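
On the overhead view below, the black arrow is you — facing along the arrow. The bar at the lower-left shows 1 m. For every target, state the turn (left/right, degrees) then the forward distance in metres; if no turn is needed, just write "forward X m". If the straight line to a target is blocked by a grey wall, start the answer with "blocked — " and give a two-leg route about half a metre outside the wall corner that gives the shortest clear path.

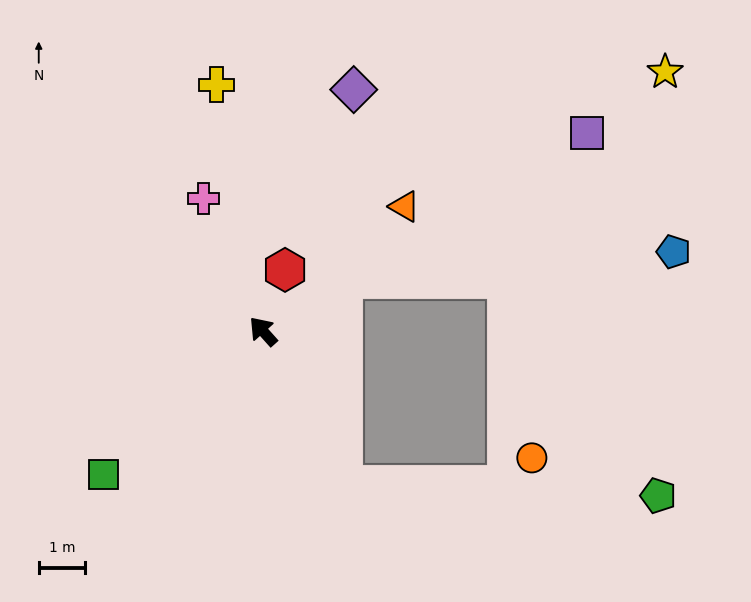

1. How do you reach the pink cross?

turn right 18°, forward 3.1 m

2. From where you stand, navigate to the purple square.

turn right 100°, forward 8.2 m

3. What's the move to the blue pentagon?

blocked — turn right 99°, forward 2.1 m, then turn right 28°, forward 7.2 m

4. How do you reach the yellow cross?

turn right 31°, forward 5.4 m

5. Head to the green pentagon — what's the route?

blocked — turn left 166°, forward 3.7 m, then turn left 60°, forward 6.8 m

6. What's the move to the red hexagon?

turn right 62°, forward 1.4 m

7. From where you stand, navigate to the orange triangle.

turn right 90°, forward 4.1 m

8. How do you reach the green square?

turn left 90°, forward 4.6 m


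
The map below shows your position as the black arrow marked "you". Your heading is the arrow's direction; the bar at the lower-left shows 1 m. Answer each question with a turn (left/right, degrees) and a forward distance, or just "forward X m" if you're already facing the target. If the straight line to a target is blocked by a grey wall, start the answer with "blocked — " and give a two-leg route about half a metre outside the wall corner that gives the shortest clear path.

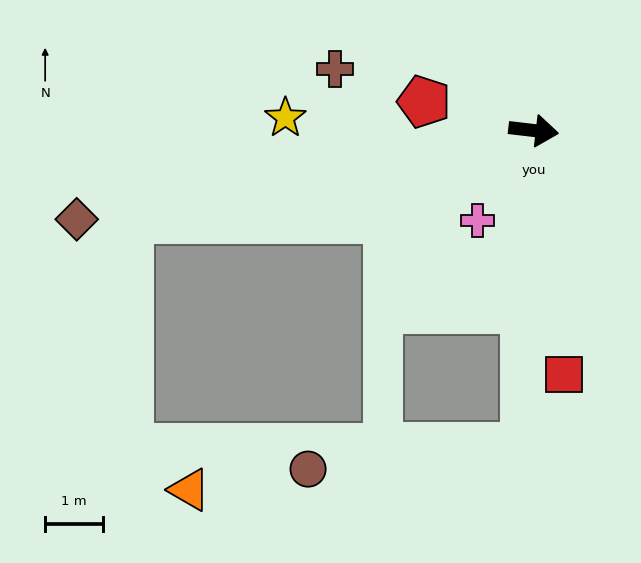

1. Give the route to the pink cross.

turn right 115°, forward 1.8 m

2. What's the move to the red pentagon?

turn left 172°, forward 2.0 m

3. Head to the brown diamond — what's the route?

turn right 162°, forward 8.1 m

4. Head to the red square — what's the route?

turn right 76°, forward 4.3 m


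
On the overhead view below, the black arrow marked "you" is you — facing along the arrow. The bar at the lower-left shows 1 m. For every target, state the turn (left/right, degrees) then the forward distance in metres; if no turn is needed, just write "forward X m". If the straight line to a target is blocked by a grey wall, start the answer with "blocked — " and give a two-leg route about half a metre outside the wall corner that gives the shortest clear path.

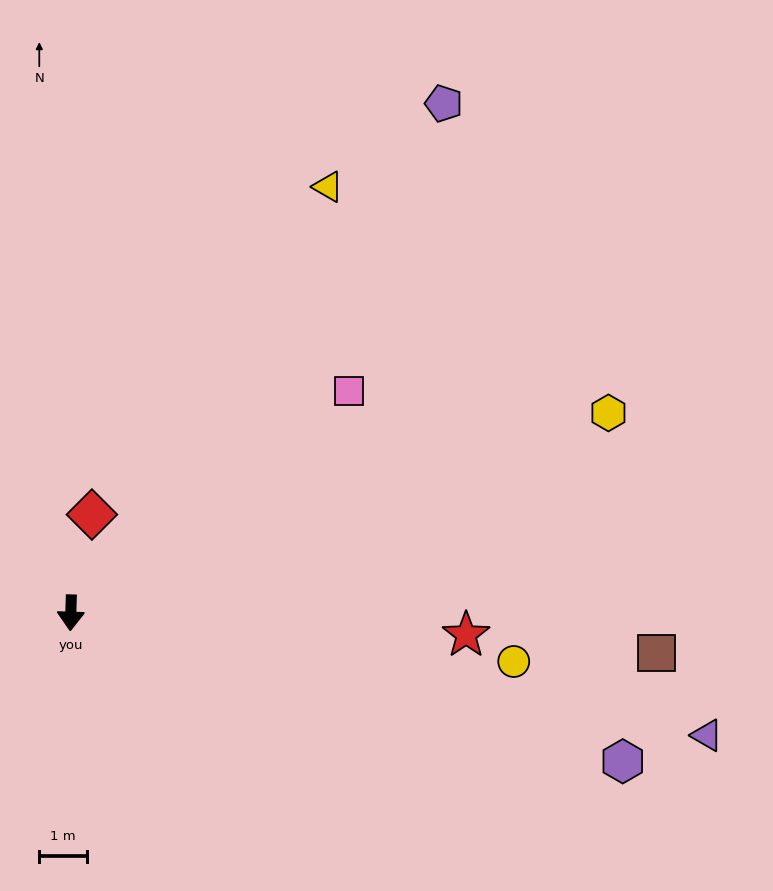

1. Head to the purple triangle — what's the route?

turn left 81°, forward 13.5 m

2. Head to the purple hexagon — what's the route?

turn left 77°, forward 12.0 m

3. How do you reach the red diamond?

turn left 170°, forward 2.1 m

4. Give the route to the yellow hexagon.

turn left 112°, forward 12.0 m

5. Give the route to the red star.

turn left 89°, forward 8.3 m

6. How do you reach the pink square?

turn left 130°, forward 7.4 m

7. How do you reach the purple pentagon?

turn left 146°, forward 13.2 m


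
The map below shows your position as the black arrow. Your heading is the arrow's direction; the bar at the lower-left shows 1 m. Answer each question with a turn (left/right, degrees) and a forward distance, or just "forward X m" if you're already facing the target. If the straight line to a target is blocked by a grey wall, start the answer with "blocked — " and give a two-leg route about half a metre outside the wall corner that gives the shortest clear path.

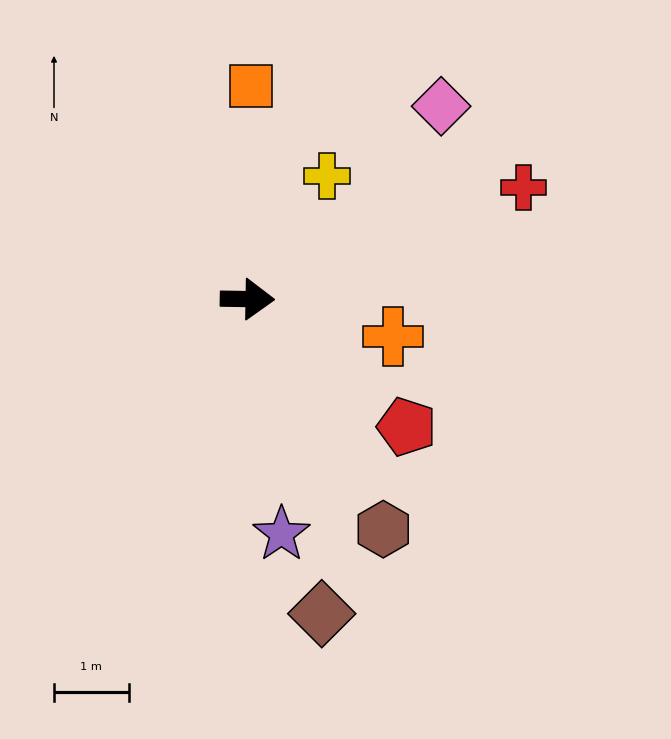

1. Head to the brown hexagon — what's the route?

turn right 58°, forward 3.6 m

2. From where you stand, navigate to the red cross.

turn left 23°, forward 4.0 m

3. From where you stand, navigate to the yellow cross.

turn left 58°, forward 2.0 m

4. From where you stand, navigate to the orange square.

turn left 90°, forward 2.8 m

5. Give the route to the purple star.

turn right 81°, forward 3.2 m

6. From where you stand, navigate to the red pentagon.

turn right 38°, forward 2.7 m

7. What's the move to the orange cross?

turn right 13°, forward 2.0 m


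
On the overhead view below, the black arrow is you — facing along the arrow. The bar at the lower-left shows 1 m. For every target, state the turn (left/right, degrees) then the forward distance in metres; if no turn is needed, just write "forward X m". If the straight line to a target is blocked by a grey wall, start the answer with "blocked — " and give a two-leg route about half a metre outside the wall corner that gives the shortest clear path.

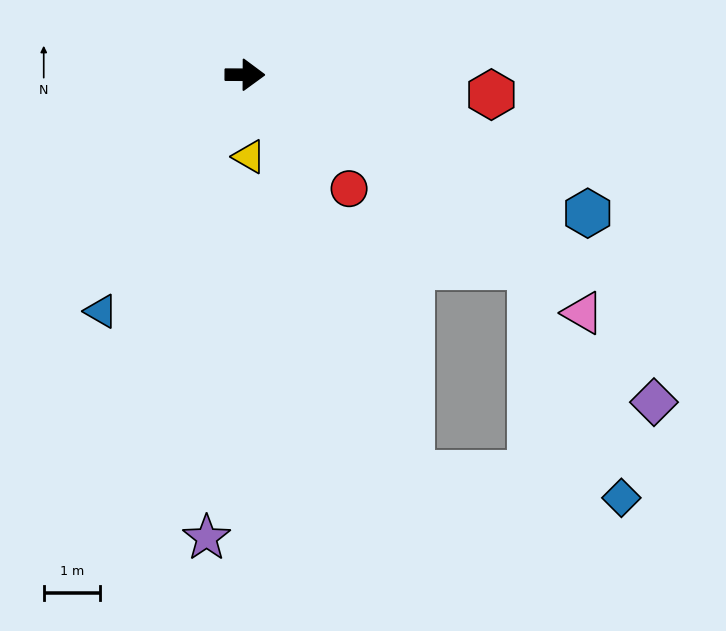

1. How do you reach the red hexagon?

turn right 4°, forward 4.4 m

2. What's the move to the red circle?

turn right 47°, forward 2.8 m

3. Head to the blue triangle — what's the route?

turn right 121°, forward 4.9 m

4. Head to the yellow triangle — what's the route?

turn right 87°, forward 1.5 m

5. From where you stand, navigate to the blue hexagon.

turn right 22°, forward 6.6 m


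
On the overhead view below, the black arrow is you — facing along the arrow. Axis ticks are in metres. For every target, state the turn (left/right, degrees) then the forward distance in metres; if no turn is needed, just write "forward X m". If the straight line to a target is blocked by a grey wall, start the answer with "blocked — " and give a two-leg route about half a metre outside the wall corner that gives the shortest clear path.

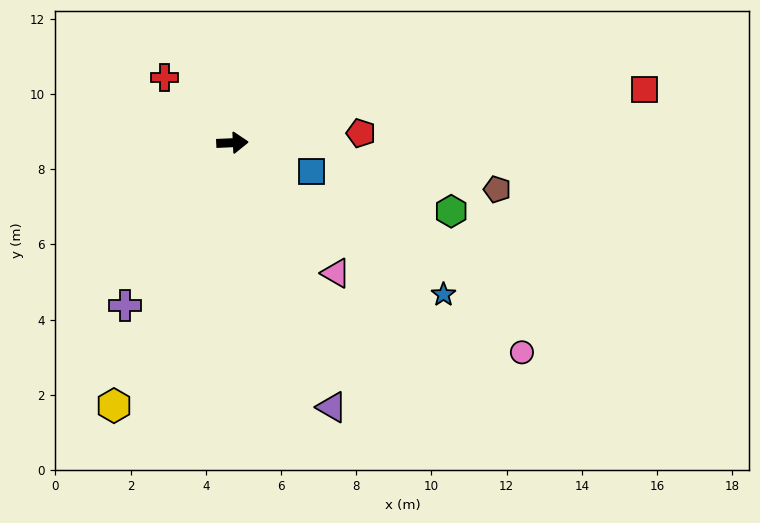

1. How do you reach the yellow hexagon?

turn right 117°, forward 7.7 m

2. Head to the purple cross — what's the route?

turn right 126°, forward 5.2 m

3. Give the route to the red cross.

turn left 134°, forward 2.5 m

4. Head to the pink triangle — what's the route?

turn right 54°, forward 4.4 m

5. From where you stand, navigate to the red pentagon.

forward 3.4 m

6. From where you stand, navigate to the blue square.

turn right 23°, forward 2.2 m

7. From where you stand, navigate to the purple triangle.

turn right 72°, forward 7.5 m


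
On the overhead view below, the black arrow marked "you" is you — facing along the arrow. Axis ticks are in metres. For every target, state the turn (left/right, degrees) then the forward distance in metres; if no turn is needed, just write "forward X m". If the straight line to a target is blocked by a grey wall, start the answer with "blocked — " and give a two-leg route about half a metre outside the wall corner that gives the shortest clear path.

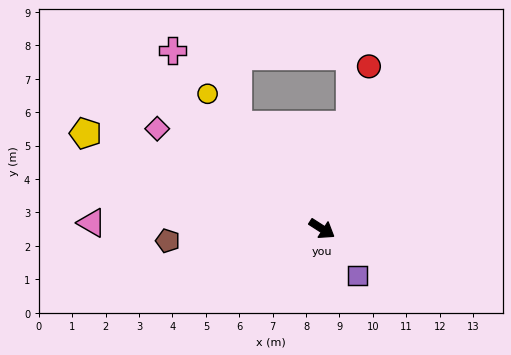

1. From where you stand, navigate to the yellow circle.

turn left 163°, forward 5.3 m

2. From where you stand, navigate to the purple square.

turn right 20°, forward 1.8 m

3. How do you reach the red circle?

turn left 107°, forward 5.1 m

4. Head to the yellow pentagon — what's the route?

turn right 169°, forward 7.6 m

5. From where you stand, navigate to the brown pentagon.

turn right 143°, forward 4.6 m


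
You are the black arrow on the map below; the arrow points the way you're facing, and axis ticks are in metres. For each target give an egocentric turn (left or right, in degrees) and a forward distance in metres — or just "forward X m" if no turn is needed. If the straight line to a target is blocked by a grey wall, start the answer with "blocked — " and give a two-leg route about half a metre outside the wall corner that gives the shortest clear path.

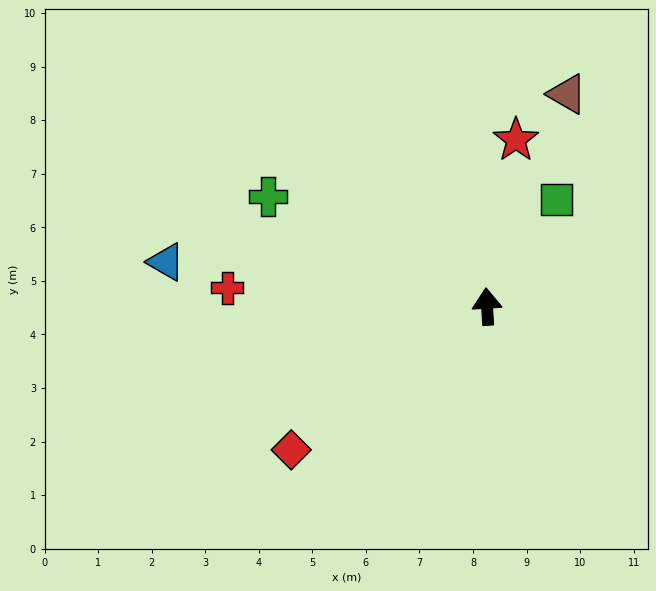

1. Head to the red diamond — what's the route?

turn left 123°, forward 4.5 m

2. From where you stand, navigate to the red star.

turn right 13°, forward 3.2 m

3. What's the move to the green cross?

turn left 60°, forward 4.6 m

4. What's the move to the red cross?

turn left 82°, forward 4.9 m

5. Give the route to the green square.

turn right 36°, forward 2.4 m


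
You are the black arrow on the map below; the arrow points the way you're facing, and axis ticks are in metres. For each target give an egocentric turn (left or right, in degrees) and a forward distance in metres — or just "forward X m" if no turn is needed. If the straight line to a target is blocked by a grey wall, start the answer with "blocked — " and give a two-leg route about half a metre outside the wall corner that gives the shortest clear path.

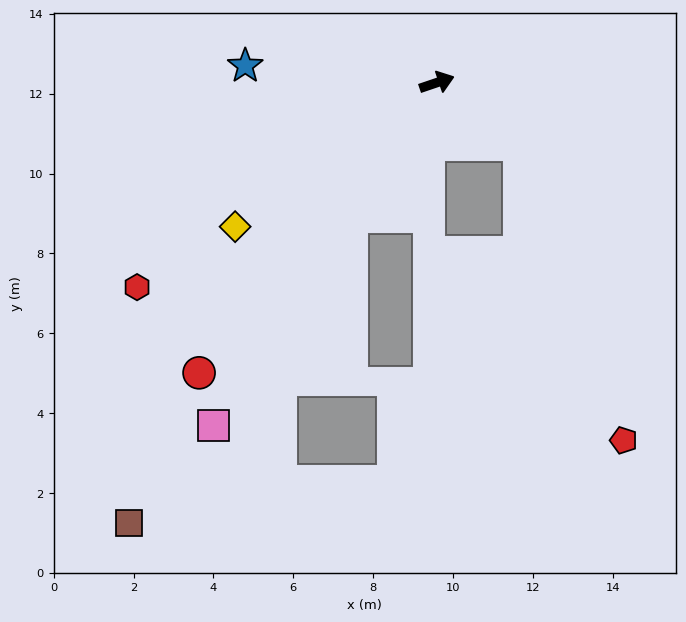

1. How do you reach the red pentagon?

blocked — turn right 55°, forward 2.6 m, then turn right 34°, forward 7.9 m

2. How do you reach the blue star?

turn left 156°, forward 4.8 m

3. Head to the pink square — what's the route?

turn right 142°, forward 10.3 m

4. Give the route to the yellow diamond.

turn right 163°, forward 6.2 m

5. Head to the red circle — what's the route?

turn right 148°, forward 9.4 m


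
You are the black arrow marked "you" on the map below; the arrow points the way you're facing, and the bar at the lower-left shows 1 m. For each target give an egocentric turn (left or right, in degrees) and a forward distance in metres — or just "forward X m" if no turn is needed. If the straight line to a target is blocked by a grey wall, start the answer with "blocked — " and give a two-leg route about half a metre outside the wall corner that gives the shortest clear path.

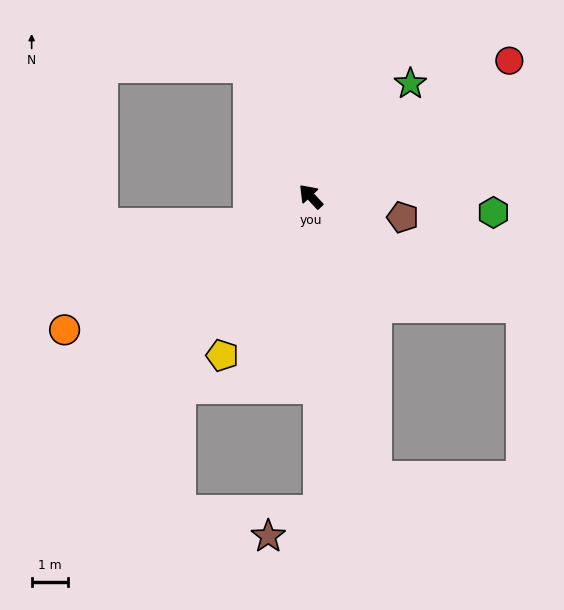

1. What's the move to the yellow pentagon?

turn left 108°, forward 5.0 m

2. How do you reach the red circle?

turn right 99°, forward 6.6 m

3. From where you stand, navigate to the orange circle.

turn left 75°, forward 7.7 m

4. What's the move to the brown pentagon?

turn right 146°, forward 2.6 m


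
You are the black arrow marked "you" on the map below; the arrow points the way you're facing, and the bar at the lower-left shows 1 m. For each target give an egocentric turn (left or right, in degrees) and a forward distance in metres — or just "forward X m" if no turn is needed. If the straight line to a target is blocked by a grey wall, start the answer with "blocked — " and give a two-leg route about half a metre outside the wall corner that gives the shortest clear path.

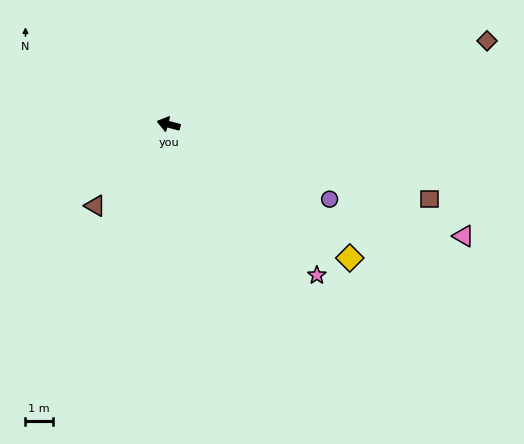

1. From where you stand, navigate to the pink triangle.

turn left 174°, forward 11.5 m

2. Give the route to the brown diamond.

turn right 151°, forward 12.0 m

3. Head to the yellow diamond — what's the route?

turn left 158°, forward 8.2 m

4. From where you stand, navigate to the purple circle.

turn left 170°, forward 6.5 m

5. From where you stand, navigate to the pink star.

turn left 149°, forward 7.7 m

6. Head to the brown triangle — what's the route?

turn left 63°, forward 4.0 m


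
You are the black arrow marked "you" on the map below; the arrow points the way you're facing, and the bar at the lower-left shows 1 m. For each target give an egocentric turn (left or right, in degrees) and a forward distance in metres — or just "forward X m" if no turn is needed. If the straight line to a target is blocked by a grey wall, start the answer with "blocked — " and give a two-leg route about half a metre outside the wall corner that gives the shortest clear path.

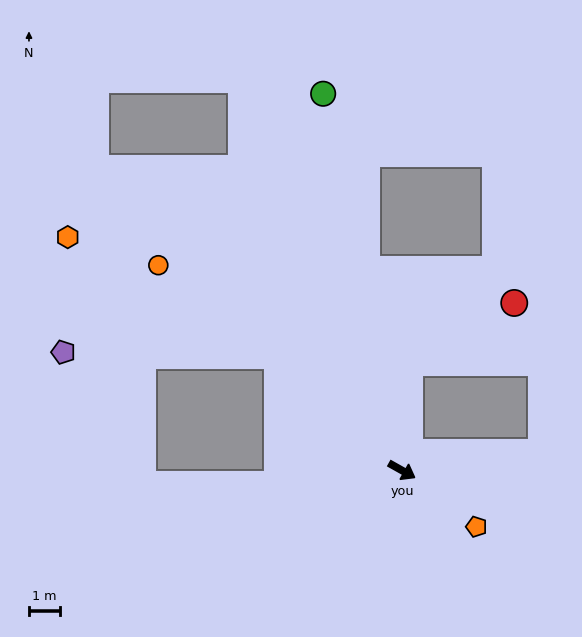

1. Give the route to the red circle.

blocked — turn left 115°, forward 3.5 m, then turn right 56°, forward 3.9 m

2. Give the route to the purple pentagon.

blocked — turn left 167°, forward 5.4 m, then turn left 41°, forward 6.9 m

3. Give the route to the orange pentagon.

turn right 8°, forward 3.0 m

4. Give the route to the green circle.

turn left 131°, forward 12.3 m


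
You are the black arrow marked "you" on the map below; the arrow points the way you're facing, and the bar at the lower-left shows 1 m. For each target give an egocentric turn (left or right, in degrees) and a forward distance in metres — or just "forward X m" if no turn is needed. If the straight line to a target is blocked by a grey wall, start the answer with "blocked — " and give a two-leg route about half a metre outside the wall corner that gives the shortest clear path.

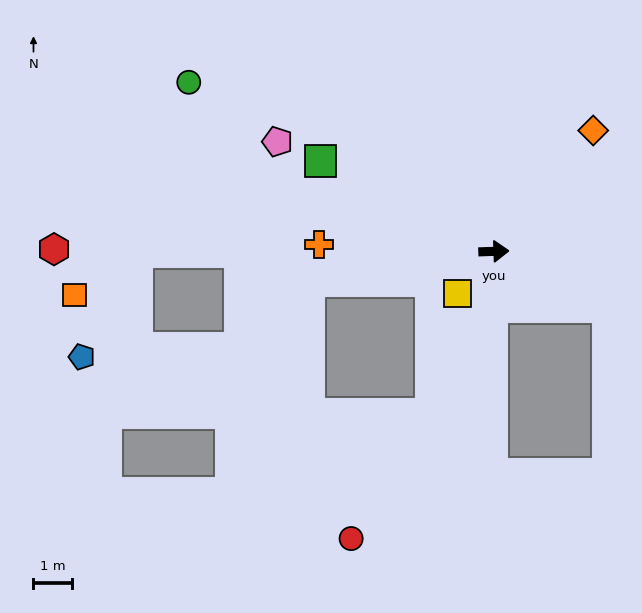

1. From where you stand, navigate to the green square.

turn left 150°, forward 5.1 m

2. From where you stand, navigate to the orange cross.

turn left 176°, forward 4.6 m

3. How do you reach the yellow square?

turn right 133°, forward 1.4 m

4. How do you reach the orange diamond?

turn left 49°, forward 4.1 m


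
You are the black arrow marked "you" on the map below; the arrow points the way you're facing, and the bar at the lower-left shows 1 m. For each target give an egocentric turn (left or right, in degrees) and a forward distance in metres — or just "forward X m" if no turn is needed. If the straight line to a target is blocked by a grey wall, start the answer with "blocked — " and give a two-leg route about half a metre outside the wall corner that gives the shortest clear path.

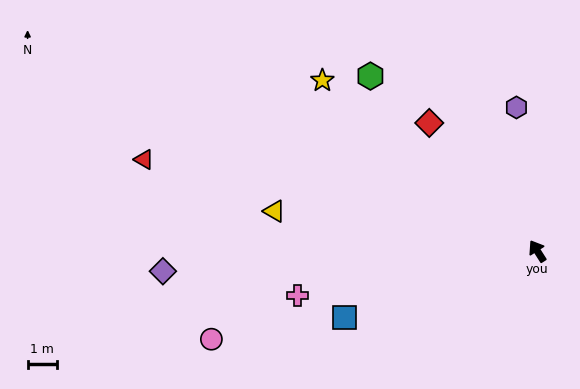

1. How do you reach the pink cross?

turn left 68°, forward 8.3 m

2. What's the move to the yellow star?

turn left 19°, forward 9.3 m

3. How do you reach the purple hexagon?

turn right 24°, forward 4.9 m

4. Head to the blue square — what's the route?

turn left 77°, forward 6.9 m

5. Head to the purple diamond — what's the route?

turn left 61°, forward 12.7 m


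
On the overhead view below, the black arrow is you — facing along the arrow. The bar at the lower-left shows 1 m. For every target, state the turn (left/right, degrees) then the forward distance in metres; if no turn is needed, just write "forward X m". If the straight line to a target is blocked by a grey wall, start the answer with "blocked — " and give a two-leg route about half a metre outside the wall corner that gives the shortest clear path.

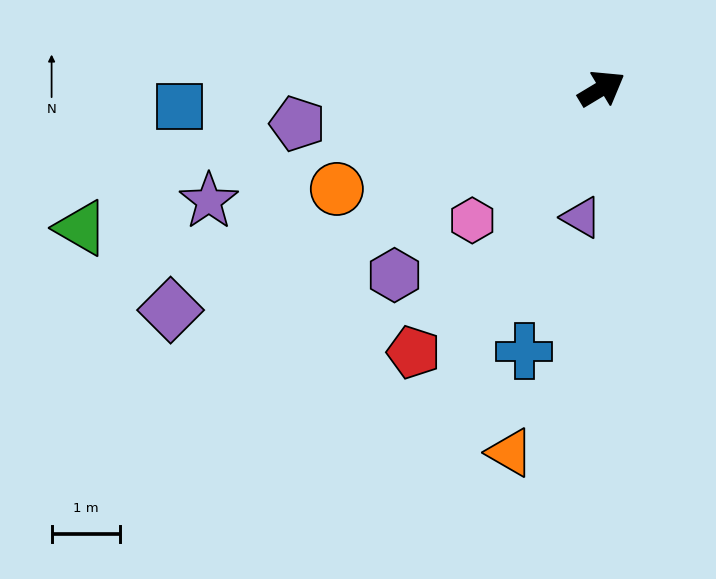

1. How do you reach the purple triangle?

turn right 130°, forward 1.9 m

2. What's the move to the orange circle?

turn left 170°, forward 4.1 m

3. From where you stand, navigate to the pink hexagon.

turn right 165°, forward 2.7 m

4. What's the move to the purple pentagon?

turn left 156°, forward 4.5 m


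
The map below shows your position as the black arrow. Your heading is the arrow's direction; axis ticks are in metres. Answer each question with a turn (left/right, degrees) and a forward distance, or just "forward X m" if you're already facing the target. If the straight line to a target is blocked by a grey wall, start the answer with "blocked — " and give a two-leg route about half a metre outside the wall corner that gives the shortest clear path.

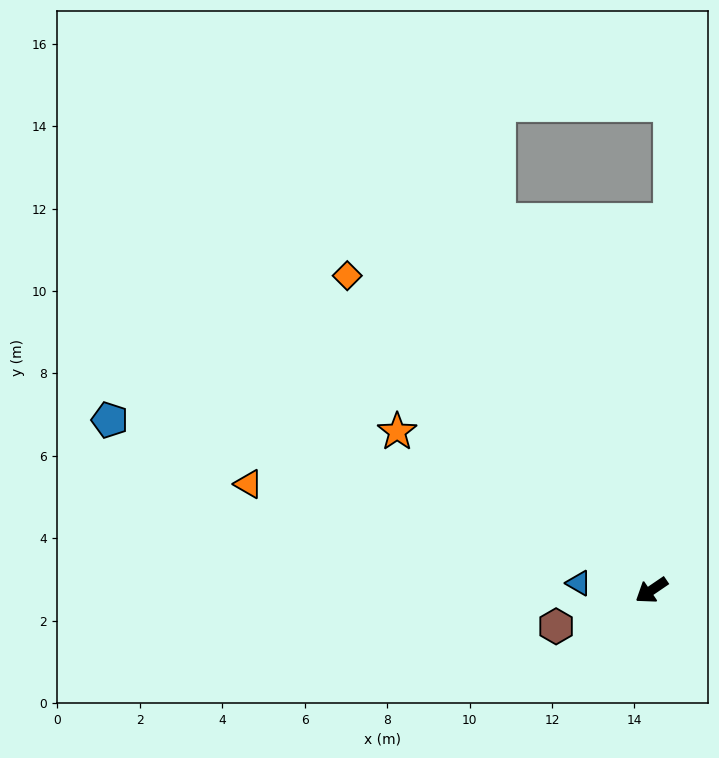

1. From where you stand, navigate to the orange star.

turn right 66°, forward 7.3 m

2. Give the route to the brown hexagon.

turn right 14°, forward 2.5 m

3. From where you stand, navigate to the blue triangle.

turn right 40°, forward 1.8 m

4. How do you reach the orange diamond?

turn right 80°, forward 10.6 m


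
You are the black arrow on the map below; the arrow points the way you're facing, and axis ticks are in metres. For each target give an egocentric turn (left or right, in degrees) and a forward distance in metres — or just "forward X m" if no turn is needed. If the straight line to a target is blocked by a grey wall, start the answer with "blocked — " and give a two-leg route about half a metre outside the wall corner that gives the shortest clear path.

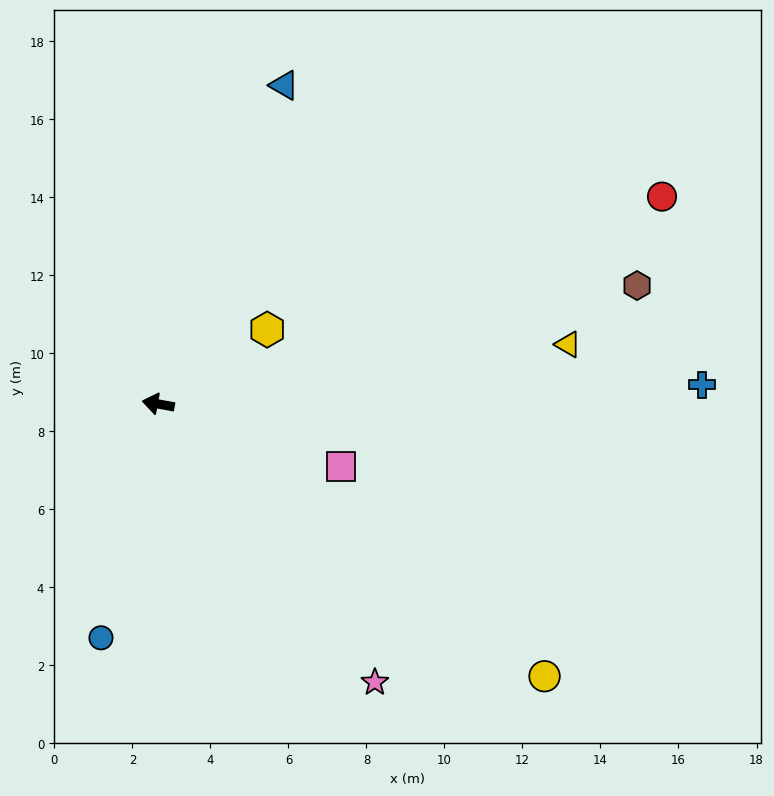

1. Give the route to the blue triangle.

turn right 101°, forward 8.8 m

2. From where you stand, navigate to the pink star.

turn left 138°, forward 9.0 m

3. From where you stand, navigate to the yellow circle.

turn left 155°, forward 12.1 m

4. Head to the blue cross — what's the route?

turn right 168°, forward 13.9 m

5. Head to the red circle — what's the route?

turn right 147°, forward 14.0 m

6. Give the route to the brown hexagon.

turn right 156°, forward 12.6 m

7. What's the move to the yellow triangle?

turn right 161°, forward 10.6 m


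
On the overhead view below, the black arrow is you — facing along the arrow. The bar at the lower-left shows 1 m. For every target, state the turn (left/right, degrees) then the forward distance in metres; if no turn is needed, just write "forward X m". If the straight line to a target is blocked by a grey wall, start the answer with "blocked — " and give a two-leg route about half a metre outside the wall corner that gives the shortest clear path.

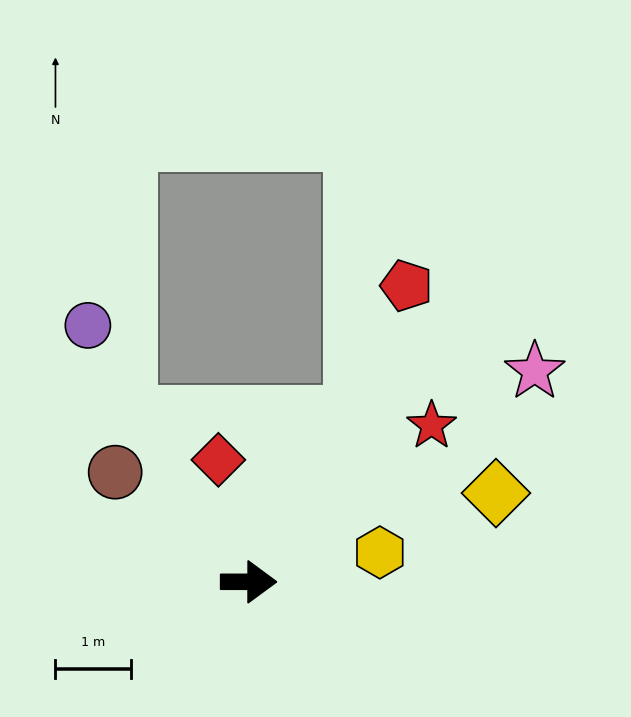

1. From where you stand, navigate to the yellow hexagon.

turn left 13°, forward 1.8 m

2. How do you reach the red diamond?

turn left 104°, forward 1.7 m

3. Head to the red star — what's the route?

turn left 41°, forward 3.2 m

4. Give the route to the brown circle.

turn left 141°, forward 2.3 m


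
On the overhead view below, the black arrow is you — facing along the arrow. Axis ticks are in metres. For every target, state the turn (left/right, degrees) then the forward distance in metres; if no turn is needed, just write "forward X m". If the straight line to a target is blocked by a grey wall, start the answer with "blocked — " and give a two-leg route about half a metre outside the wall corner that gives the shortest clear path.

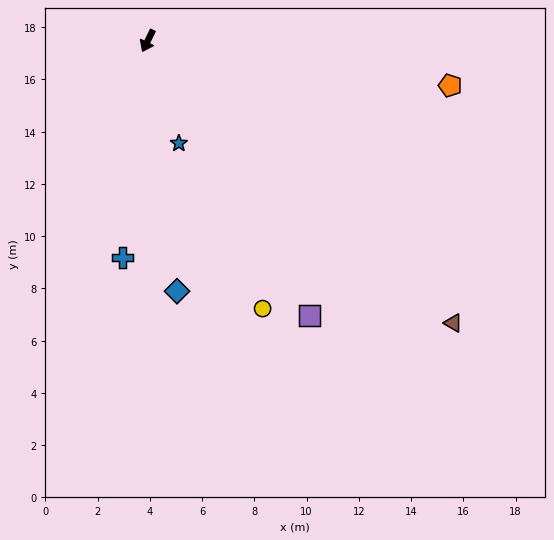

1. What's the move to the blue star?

turn left 43°, forward 4.1 m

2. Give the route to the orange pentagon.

turn left 108°, forward 11.7 m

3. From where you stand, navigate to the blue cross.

turn left 19°, forward 8.3 m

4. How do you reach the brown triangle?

turn left 73°, forward 15.9 m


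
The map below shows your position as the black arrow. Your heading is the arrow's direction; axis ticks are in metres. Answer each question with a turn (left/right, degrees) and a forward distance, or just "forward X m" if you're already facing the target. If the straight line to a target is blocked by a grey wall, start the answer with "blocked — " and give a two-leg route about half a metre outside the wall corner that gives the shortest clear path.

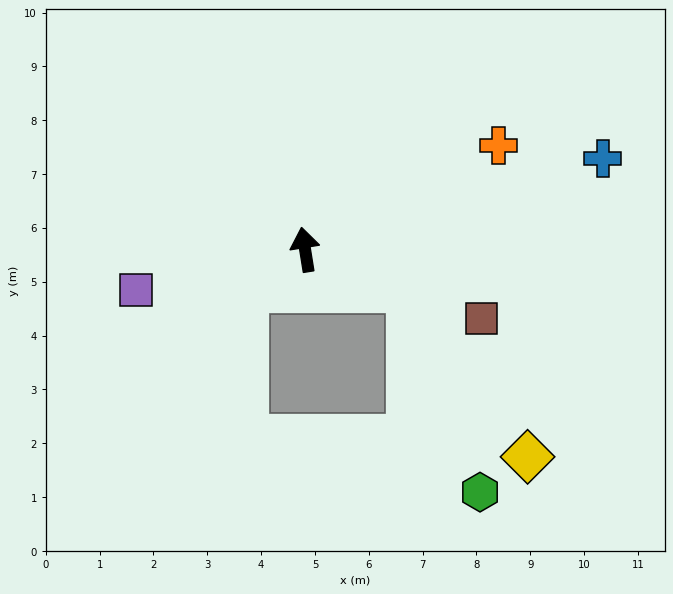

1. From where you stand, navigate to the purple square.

turn left 94°, forward 3.2 m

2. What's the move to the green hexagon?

blocked — turn right 120°, forward 2.1 m, then turn right 50°, forward 4.0 m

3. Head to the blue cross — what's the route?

turn right 82°, forward 5.8 m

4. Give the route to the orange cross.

turn right 71°, forward 4.1 m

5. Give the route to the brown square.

turn right 120°, forward 3.5 m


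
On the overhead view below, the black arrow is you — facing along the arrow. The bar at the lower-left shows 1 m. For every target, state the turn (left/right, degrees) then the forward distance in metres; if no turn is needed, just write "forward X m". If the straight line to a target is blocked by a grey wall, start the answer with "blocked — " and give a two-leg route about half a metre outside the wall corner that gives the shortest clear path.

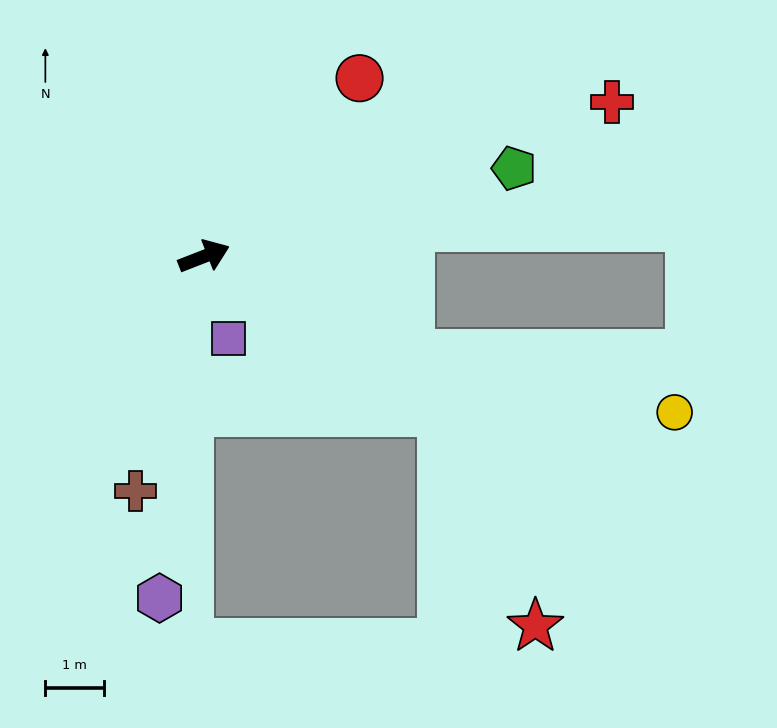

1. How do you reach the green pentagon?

turn right 5°, forward 5.5 m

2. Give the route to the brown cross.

turn right 128°, forward 4.2 m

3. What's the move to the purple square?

turn right 95°, forward 1.5 m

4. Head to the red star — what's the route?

blocked — turn right 54°, forward 4.9 m, then turn right 34°, forward 4.0 m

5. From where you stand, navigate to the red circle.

turn left 28°, forward 4.1 m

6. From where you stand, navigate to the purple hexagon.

turn right 119°, forward 5.9 m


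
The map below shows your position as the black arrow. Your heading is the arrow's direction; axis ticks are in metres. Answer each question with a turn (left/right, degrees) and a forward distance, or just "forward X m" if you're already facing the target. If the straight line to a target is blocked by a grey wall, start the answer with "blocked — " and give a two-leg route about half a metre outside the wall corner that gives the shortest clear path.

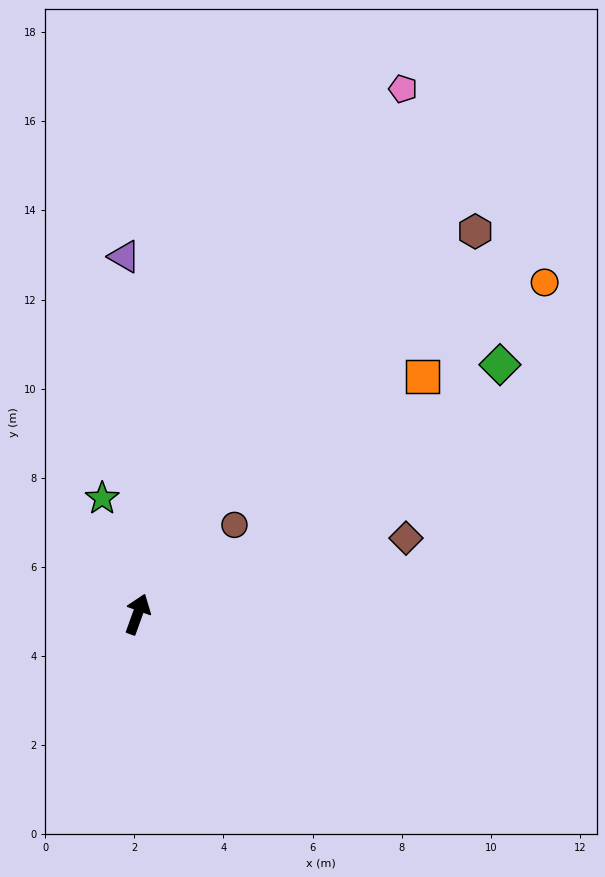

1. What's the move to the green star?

turn left 37°, forward 2.7 m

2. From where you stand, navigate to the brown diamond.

turn right 54°, forward 6.3 m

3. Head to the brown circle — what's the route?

turn right 27°, forward 3.0 m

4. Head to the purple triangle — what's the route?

turn left 22°, forward 8.0 m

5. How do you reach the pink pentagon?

turn right 7°, forward 13.2 m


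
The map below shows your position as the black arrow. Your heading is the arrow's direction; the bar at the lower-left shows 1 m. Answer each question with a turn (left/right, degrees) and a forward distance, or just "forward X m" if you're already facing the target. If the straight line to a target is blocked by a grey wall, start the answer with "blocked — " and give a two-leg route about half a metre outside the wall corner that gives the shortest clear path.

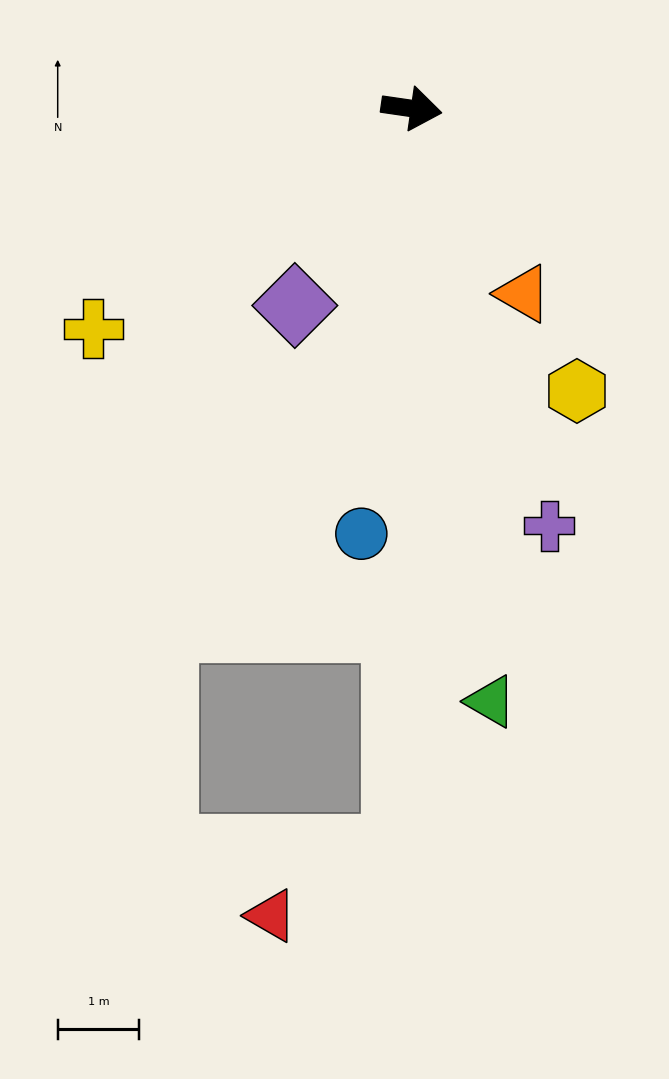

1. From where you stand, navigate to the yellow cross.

turn right 137°, forward 4.8 m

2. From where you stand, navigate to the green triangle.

turn right 74°, forward 7.4 m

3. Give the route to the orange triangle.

turn right 51°, forward 2.7 m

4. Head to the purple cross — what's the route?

turn right 64°, forward 5.4 m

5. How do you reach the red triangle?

blocked — turn right 83°, forward 9.1 m, then turn right 61°, forward 1.7 m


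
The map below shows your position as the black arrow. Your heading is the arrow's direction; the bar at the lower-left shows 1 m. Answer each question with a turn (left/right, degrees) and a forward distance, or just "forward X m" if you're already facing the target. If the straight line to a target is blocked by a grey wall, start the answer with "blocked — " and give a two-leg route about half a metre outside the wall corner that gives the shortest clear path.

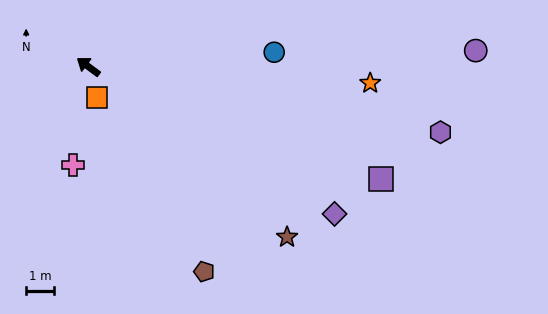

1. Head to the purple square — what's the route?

turn right 165°, forward 11.2 m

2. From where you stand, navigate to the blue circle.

turn right 139°, forward 6.6 m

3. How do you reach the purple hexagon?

turn right 154°, forward 12.7 m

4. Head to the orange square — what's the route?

turn left 142°, forward 1.1 m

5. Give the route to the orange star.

turn right 147°, forward 10.0 m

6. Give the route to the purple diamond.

turn right 174°, forward 10.2 m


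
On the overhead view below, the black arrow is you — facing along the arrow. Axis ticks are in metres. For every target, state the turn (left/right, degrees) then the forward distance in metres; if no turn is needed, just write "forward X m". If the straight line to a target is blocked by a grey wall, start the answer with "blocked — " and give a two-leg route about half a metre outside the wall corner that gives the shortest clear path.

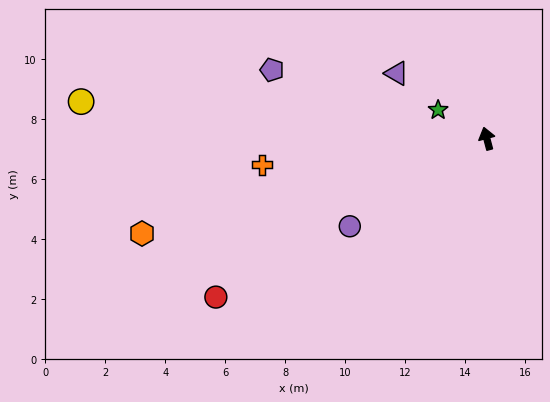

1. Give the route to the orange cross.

turn left 82°, forward 7.5 m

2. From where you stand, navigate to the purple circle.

turn left 108°, forward 5.4 m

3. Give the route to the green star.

turn left 45°, forward 1.9 m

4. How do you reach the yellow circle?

turn left 70°, forward 13.6 m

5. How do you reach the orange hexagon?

turn left 91°, forward 11.9 m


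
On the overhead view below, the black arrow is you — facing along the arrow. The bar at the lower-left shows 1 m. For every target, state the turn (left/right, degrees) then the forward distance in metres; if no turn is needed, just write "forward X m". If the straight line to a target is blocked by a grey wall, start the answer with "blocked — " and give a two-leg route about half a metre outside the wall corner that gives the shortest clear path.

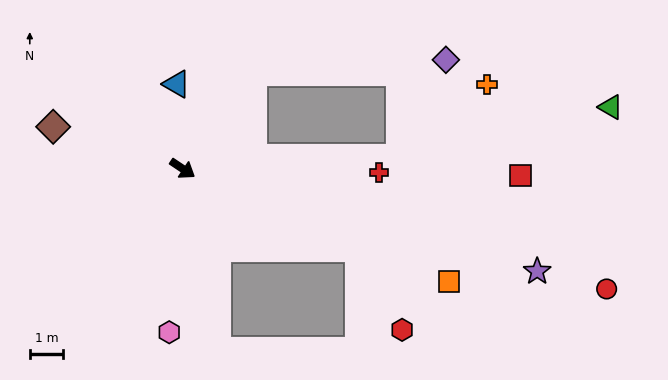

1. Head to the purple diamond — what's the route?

blocked — turn left 88°, forward 3.6 m, then turn right 51°, forward 5.8 m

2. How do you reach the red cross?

turn left 33°, forward 5.9 m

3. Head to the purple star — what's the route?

turn left 18°, forward 11.1 m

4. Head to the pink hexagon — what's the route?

turn right 61°, forward 4.9 m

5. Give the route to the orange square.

turn left 11°, forward 8.7 m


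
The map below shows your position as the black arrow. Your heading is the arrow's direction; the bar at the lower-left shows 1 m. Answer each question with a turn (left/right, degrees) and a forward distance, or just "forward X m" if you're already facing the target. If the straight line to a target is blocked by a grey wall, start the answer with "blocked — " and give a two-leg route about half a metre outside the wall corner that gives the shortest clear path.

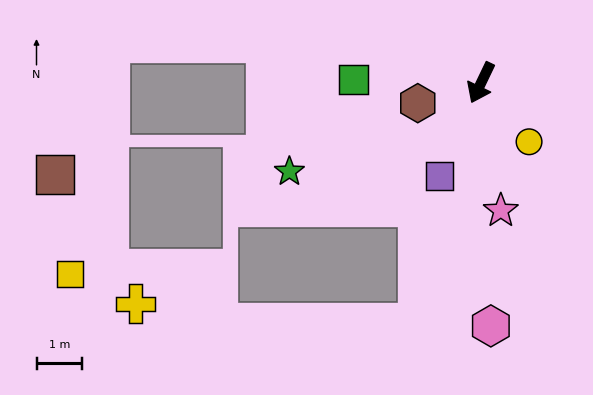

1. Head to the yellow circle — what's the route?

turn left 65°, forward 1.7 m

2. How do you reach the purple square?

forward 2.2 m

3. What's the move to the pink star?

turn left 34°, forward 2.8 m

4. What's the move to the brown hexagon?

turn right 47°, forward 1.4 m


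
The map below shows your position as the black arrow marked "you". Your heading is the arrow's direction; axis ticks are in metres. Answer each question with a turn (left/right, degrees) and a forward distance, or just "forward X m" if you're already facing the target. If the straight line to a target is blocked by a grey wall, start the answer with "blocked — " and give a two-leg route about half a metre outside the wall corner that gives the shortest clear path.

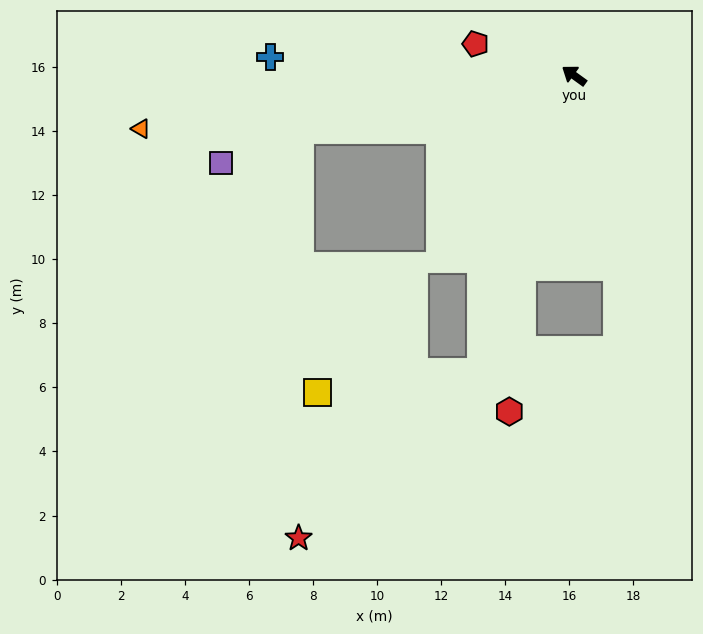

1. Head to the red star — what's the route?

blocked — turn left 108°, forward 9.7 m, then turn right 30°, forward 7.7 m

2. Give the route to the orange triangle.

turn left 43°, forward 13.6 m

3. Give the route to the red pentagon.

turn left 18°, forward 3.2 m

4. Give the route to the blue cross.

turn left 32°, forward 9.5 m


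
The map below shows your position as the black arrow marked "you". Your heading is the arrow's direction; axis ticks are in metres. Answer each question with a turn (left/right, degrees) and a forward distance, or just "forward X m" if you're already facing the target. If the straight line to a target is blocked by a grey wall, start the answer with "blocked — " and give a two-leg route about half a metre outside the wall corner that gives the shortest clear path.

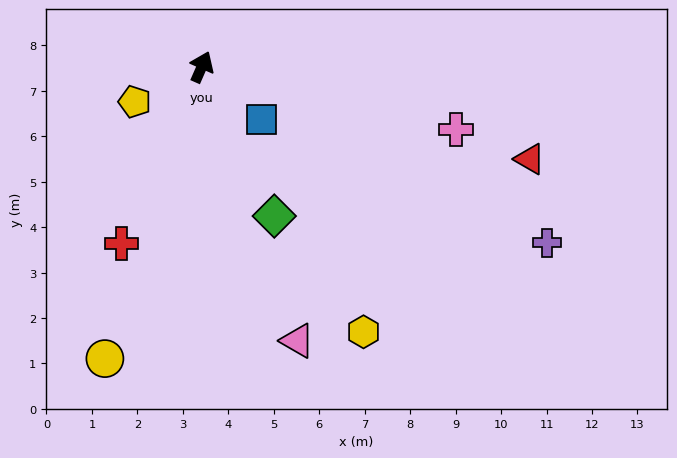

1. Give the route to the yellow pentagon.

turn left 141°, forward 1.7 m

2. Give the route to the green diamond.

turn right 130°, forward 3.6 m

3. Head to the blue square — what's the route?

turn right 108°, forward 1.8 m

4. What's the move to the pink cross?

turn right 80°, forward 5.8 m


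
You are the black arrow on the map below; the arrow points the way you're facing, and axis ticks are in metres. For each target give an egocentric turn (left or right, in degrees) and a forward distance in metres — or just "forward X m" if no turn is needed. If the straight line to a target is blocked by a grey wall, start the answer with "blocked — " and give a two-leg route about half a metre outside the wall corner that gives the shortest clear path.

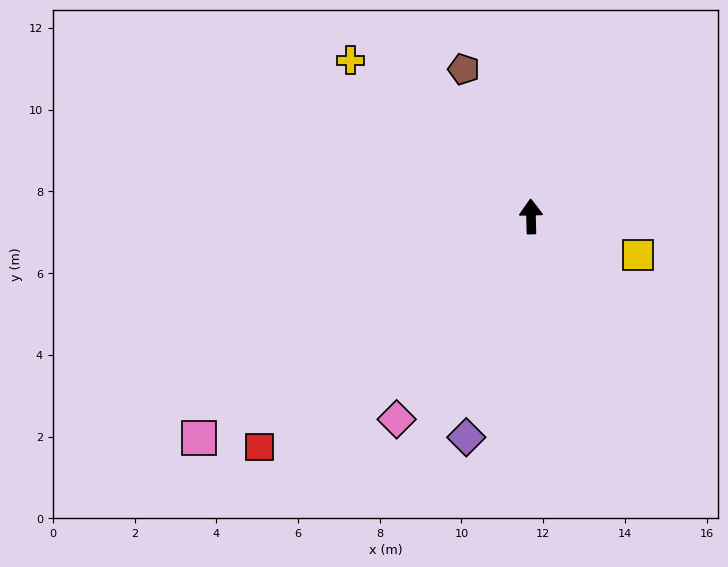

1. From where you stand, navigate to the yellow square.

turn right 111°, forward 2.8 m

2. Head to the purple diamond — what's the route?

turn left 162°, forward 5.6 m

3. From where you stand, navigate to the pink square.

turn left 122°, forward 9.8 m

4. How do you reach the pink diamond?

turn left 145°, forward 6.0 m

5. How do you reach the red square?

turn left 129°, forward 8.7 m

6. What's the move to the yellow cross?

turn left 48°, forward 5.8 m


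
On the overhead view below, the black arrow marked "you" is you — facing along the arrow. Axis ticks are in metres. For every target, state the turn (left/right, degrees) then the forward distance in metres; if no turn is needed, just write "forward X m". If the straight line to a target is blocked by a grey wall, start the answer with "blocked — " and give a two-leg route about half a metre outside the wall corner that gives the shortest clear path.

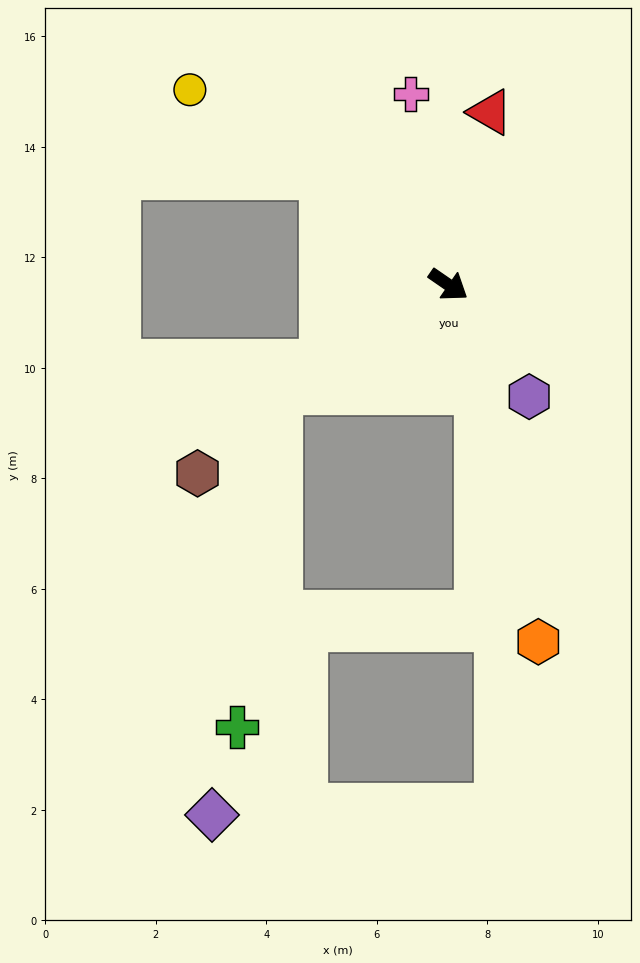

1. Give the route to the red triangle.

turn left 111°, forward 3.2 m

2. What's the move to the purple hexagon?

turn right 20°, forward 2.5 m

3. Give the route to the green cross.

blocked — turn right 113°, forward 3.6 m, then turn left 50°, forward 6.1 m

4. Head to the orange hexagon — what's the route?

turn right 41°, forward 6.7 m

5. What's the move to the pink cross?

turn left 136°, forward 3.5 m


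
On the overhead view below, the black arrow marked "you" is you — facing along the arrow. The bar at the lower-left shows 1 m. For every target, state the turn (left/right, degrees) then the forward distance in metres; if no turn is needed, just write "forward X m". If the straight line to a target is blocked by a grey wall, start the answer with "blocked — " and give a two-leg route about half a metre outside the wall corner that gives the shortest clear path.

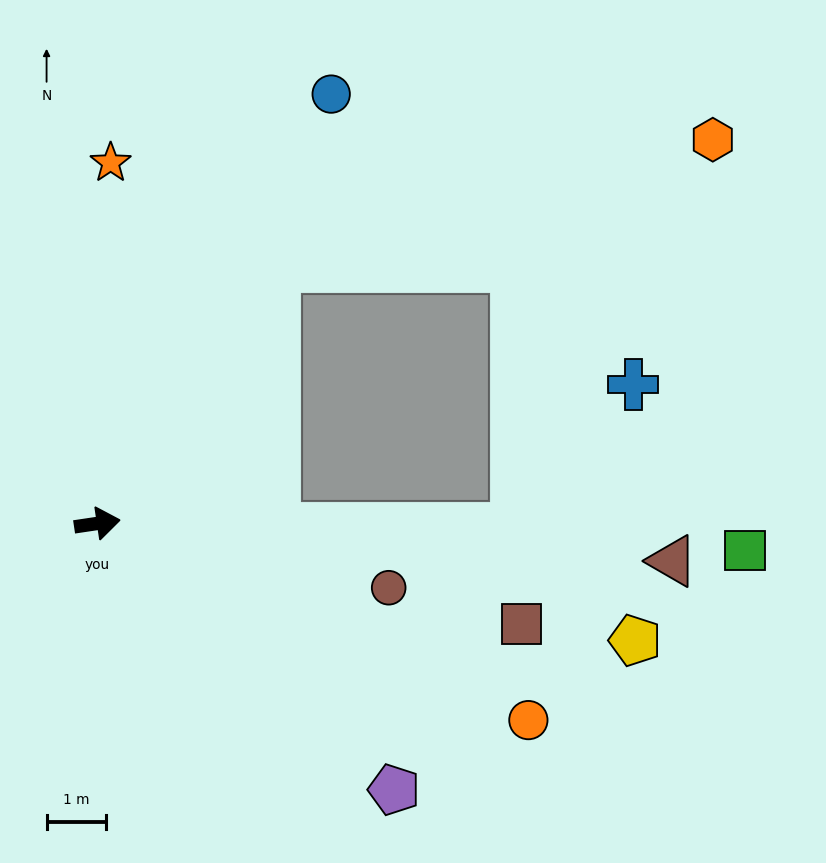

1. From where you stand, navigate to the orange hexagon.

blocked — turn left 47°, forward 5.3 m, then turn right 39°, forward 7.7 m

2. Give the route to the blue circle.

turn left 53°, forward 8.3 m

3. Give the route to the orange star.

turn left 79°, forward 6.1 m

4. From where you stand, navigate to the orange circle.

turn right 33°, forward 8.0 m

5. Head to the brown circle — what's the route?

turn right 21°, forward 5.0 m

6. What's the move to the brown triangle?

turn right 12°, forward 9.7 m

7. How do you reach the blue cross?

blocked — turn right 9°, forward 7.1 m, then turn left 51°, forward 3.1 m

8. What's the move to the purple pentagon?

turn right 50°, forward 6.7 m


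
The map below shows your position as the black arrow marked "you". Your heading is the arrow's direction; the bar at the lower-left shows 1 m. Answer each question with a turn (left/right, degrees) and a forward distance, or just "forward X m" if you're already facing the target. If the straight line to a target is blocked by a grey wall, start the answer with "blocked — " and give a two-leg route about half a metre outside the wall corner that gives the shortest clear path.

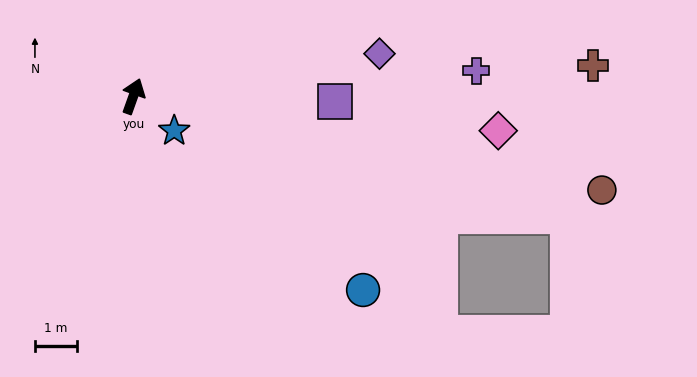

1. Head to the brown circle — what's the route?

turn right 82°, forward 11.4 m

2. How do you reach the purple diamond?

turn right 61°, forward 5.9 m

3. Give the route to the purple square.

turn right 72°, forward 4.8 m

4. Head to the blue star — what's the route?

turn right 110°, forward 1.3 m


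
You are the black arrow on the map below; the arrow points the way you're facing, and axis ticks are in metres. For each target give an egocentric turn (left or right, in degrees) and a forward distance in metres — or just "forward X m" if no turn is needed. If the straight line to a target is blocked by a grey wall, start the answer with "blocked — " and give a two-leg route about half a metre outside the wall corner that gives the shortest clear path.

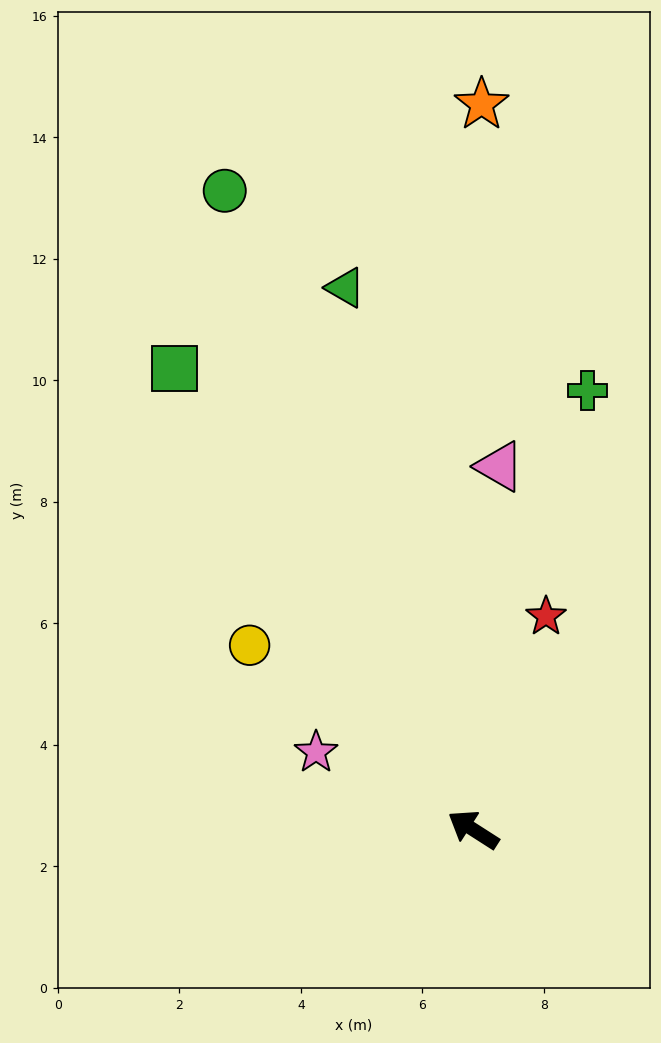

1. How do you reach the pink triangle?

turn right 62°, forward 6.0 m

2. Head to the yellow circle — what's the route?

turn right 7°, forward 4.8 m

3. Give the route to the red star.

turn right 76°, forward 3.7 m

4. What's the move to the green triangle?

turn right 44°, forward 9.2 m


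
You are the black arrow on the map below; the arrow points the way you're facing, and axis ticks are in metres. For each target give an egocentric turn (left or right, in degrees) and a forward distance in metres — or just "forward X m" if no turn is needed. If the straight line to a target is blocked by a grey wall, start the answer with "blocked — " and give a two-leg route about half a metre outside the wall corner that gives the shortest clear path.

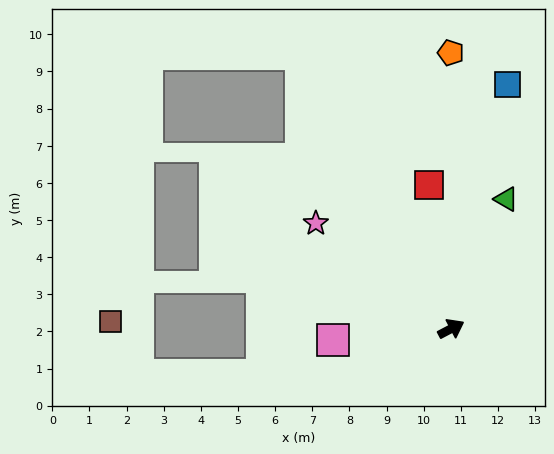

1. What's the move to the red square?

turn left 71°, forward 3.9 m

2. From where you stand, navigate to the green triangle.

turn left 39°, forward 3.8 m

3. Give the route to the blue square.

turn left 49°, forward 6.7 m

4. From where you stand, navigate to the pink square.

turn left 158°, forward 3.2 m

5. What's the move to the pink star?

turn left 114°, forward 4.6 m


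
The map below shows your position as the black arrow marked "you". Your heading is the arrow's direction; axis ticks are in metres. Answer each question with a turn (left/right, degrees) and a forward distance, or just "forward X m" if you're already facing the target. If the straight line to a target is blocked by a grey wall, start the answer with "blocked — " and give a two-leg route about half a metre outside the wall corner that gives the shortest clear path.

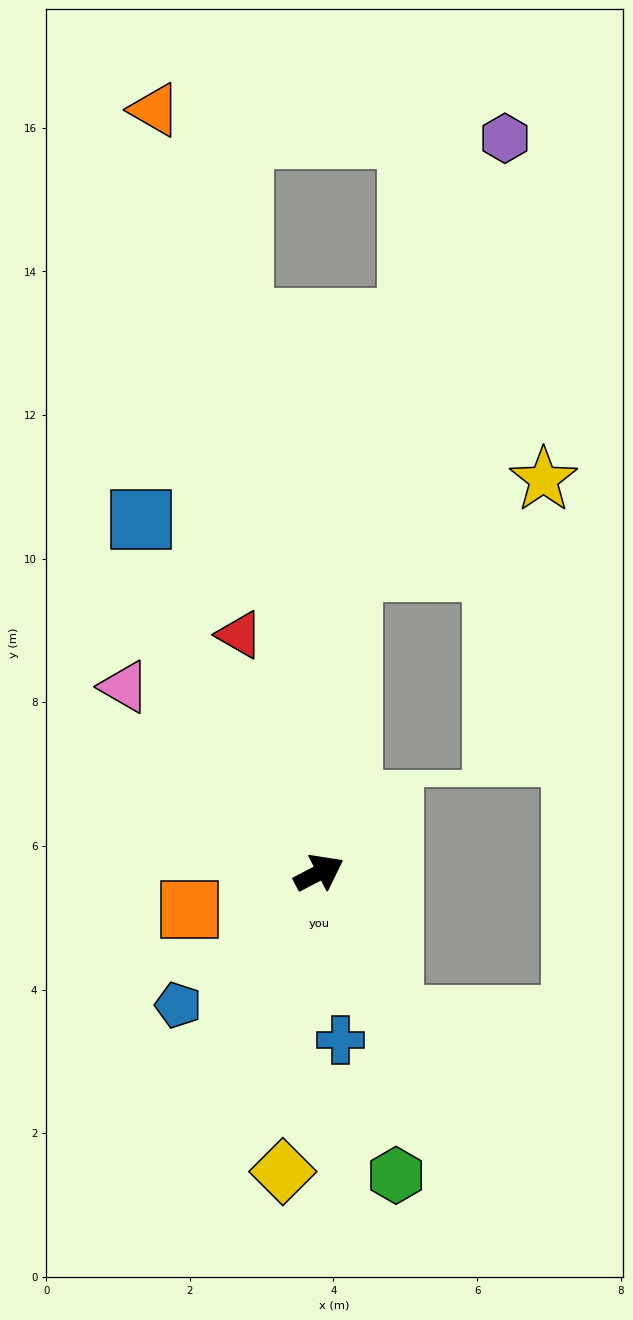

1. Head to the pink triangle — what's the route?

turn left 109°, forward 3.7 m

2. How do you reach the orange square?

turn left 169°, forward 1.9 m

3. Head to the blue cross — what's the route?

turn right 110°, forward 2.3 m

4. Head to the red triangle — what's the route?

turn left 81°, forward 3.5 m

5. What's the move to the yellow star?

blocked — turn left 56°, forward 4.2 m, then turn right 58°, forward 3.0 m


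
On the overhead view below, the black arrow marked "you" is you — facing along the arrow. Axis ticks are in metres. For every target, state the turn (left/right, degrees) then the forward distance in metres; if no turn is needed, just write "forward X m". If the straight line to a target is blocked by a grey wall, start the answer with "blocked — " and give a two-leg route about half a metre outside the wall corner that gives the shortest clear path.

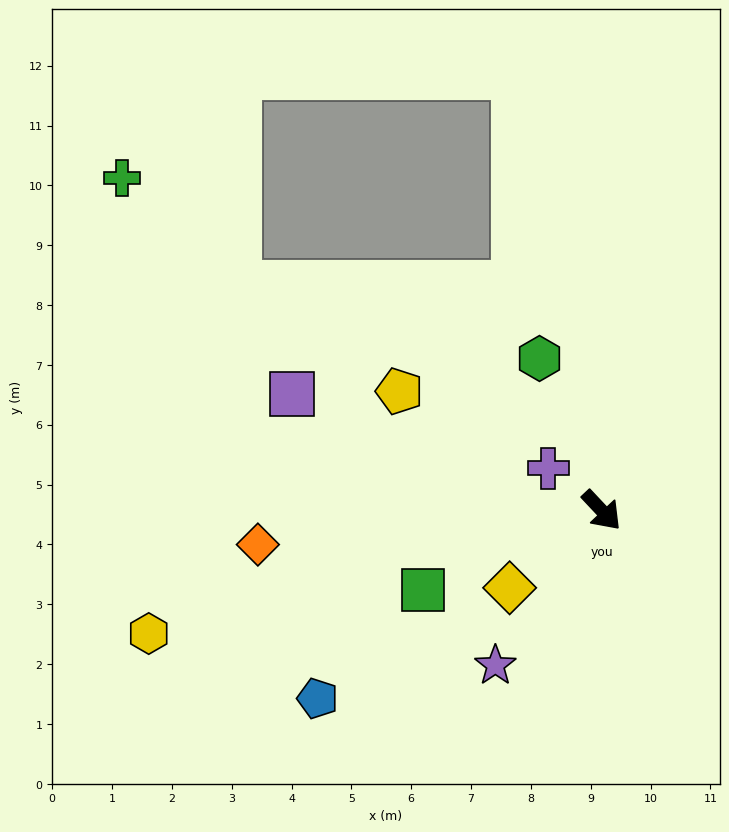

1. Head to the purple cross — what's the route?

turn right 172°, forward 1.1 m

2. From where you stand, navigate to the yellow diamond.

turn right 93°, forward 2.0 m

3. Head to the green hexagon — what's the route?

turn left 159°, forward 2.7 m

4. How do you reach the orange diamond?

turn right 128°, forward 5.8 m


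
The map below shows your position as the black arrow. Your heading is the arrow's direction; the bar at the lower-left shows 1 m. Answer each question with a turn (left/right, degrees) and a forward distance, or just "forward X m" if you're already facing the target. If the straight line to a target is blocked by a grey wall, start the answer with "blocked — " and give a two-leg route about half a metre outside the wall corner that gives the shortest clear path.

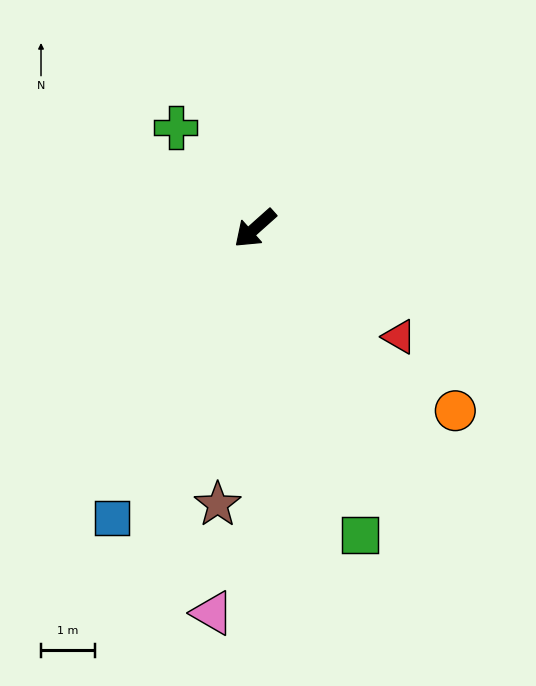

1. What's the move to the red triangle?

turn left 101°, forward 3.4 m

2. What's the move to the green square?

turn left 67°, forward 6.1 m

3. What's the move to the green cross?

turn right 94°, forward 2.4 m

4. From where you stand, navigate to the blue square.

turn left 22°, forward 6.0 m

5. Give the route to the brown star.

turn left 41°, forward 5.2 m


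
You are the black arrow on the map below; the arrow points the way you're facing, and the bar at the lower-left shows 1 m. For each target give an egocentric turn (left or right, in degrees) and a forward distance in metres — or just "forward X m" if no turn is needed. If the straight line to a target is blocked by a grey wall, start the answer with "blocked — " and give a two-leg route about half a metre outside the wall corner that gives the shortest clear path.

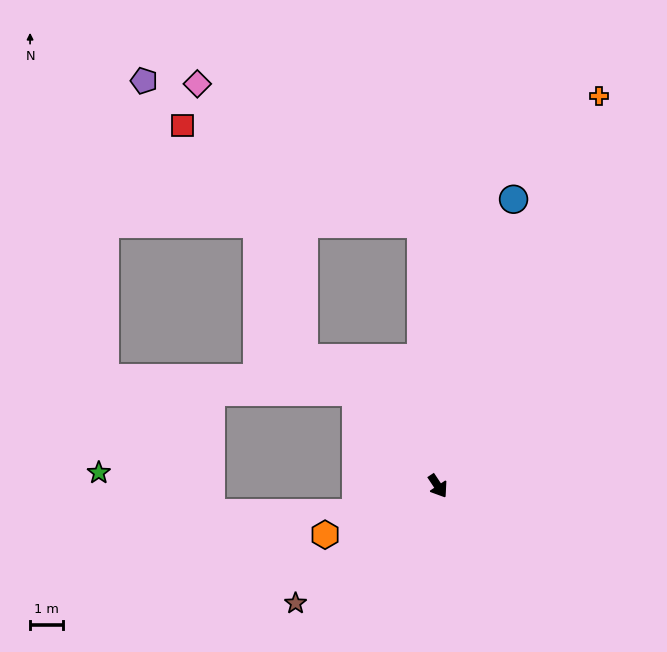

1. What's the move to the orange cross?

turn left 124°, forward 12.8 m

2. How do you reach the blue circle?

turn left 132°, forward 9.0 m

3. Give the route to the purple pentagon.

blocked — turn left 150°, forward 8.0 m, then turn left 59°, forward 9.5 m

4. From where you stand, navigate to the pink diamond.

blocked — turn left 150°, forward 8.0 m, then turn left 54°, forward 8.0 m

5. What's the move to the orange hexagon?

turn right 100°, forward 3.7 m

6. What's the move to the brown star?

turn right 84°, forward 5.6 m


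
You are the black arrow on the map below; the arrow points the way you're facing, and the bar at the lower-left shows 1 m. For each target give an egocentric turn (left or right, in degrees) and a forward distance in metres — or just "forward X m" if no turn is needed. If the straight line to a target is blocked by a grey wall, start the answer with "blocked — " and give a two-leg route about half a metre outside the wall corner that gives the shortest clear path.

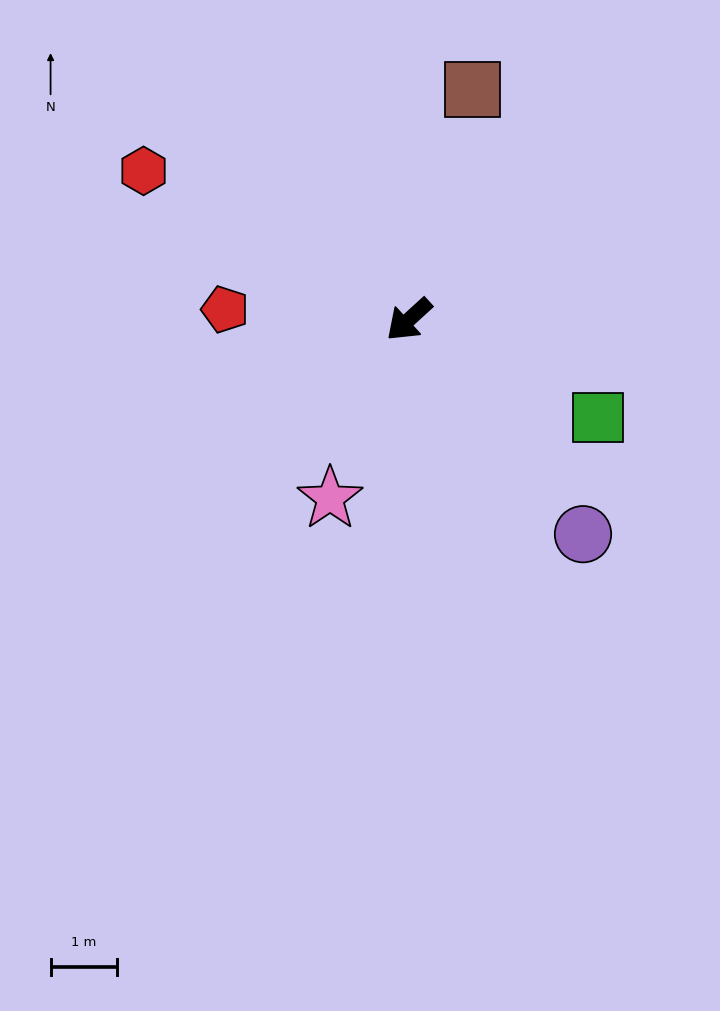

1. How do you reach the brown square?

turn right 148°, forward 3.6 m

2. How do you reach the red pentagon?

turn right 46°, forward 2.8 m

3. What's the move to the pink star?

turn left 24°, forward 2.9 m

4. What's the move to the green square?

turn left 110°, forward 3.2 m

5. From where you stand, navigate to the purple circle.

turn left 87°, forward 4.1 m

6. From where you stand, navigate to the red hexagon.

turn right 72°, forward 4.6 m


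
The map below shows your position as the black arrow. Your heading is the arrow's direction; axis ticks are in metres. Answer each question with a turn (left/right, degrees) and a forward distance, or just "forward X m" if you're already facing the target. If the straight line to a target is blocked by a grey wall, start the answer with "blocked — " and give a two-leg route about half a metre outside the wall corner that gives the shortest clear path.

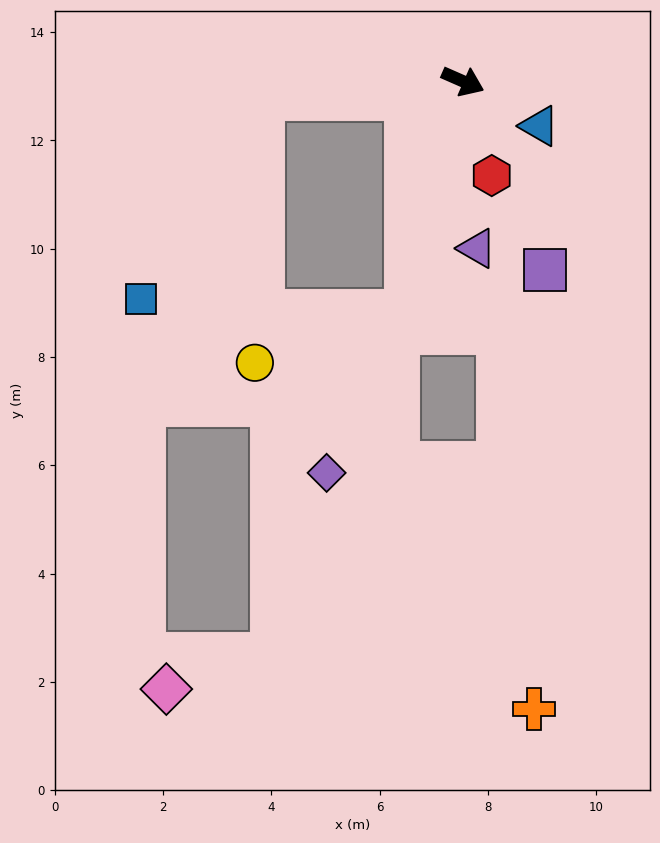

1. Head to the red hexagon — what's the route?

turn right 49°, forward 1.8 m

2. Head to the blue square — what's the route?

blocked — turn right 152°, forward 3.7 m, then turn left 55°, forward 4.3 m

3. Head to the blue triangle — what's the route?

turn right 7°, forward 1.6 m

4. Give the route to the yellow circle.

blocked — turn right 80°, forward 4.4 m, then turn right 58°, forward 3.0 m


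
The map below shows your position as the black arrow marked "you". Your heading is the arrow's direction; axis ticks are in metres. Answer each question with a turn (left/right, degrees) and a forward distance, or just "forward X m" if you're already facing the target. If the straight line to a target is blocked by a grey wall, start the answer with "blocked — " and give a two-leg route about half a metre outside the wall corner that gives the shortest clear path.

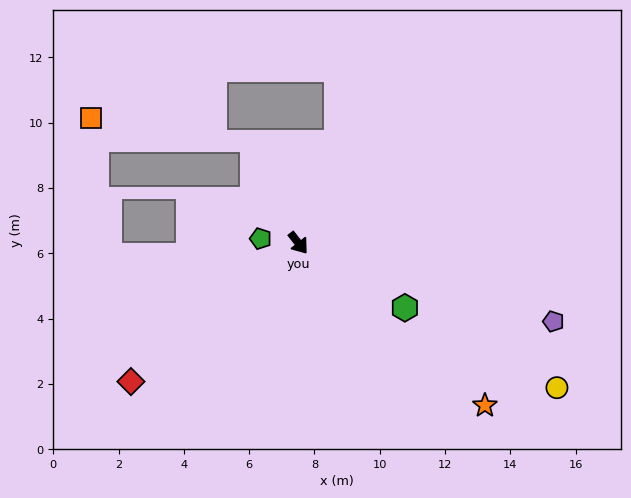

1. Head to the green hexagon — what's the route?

turn left 21°, forward 3.8 m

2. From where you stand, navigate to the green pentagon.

turn right 135°, forward 1.2 m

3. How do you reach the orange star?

turn left 11°, forward 7.6 m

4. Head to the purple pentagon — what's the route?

turn left 35°, forward 8.2 m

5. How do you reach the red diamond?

turn right 88°, forward 6.7 m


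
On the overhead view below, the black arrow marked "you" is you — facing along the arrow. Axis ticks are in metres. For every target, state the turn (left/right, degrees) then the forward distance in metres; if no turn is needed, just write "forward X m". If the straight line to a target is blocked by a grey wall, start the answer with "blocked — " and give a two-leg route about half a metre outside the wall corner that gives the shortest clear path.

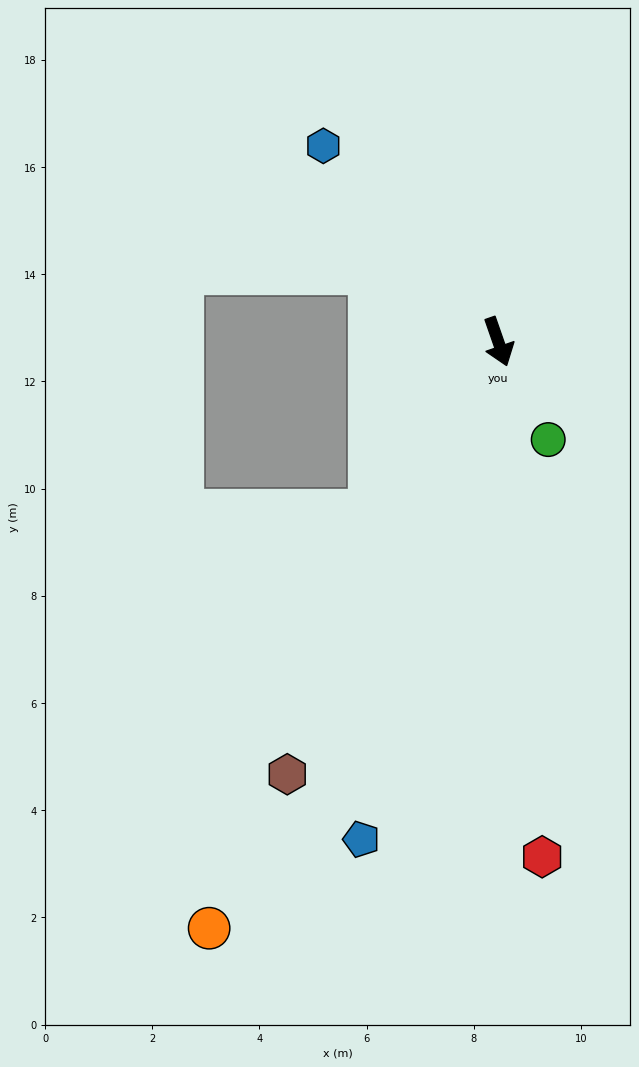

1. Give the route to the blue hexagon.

turn right 157°, forward 4.9 m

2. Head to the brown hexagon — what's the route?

turn right 45°, forward 9.0 m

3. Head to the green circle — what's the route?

turn left 8°, forward 2.0 m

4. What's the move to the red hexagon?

turn right 14°, forward 9.6 m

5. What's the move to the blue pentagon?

turn right 35°, forward 9.6 m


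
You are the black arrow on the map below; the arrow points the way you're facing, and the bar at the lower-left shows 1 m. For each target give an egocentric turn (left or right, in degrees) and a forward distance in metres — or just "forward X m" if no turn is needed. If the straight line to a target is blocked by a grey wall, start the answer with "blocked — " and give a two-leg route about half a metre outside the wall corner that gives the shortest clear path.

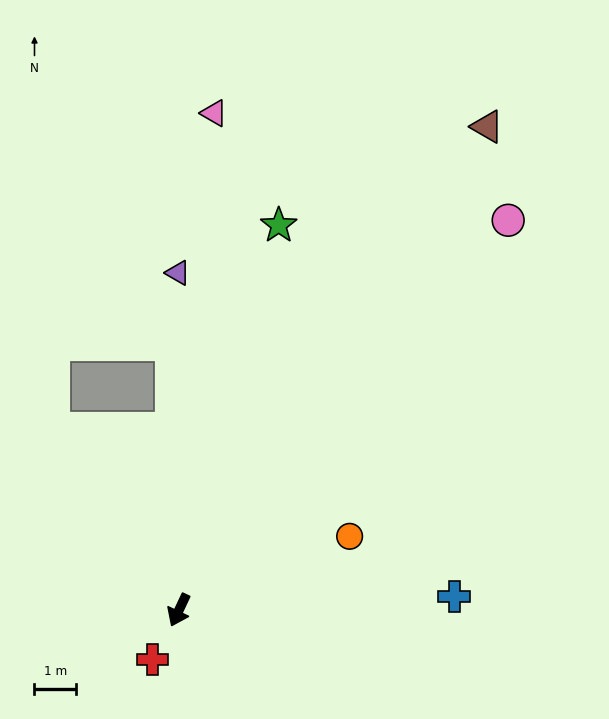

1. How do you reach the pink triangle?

turn right 159°, forward 12.0 m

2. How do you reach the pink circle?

turn left 165°, forward 12.3 m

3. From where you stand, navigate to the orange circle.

turn left 139°, forward 4.5 m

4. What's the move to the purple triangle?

turn right 155°, forward 8.1 m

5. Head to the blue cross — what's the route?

turn left 118°, forward 6.7 m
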